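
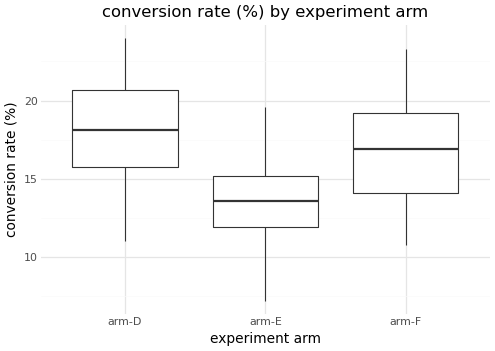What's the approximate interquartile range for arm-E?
≈ 3.0

Q3 ≈ 15.0, Q1 ≈ 12.0; IQR ≈ 3.0.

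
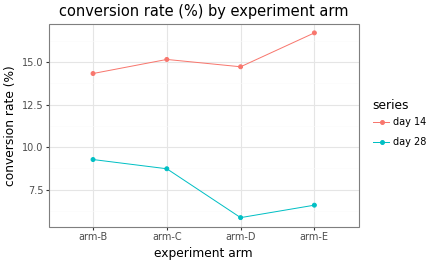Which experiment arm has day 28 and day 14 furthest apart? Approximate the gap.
arm-E: day 28 ≈ 7, day 14 ≈ 17 → gap ≈ 10. Next-largest (arm-D) is only ≈ 9.

arm-E, ≈ 10 %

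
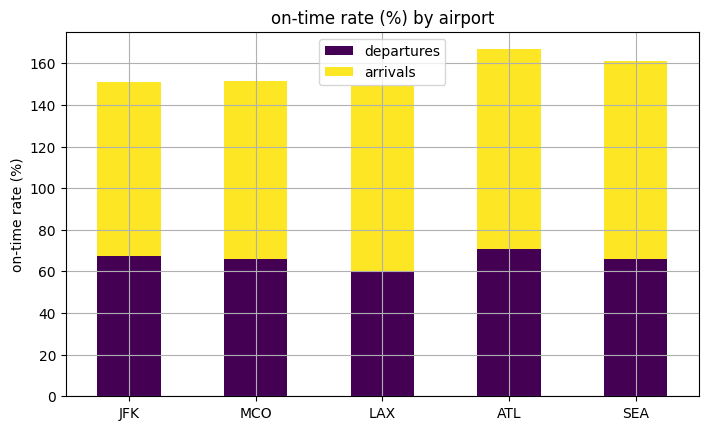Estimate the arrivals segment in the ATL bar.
arrivals top ≈ 160, bottom ≈ 80; segment ≈ 80.

≈ 80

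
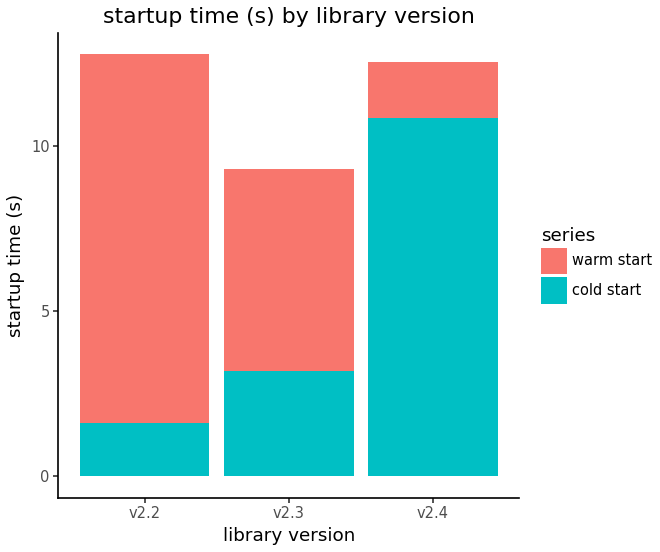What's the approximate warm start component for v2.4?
warm start top ≈ 12, bottom ≈ 10; segment ≈ 2.

≈ 2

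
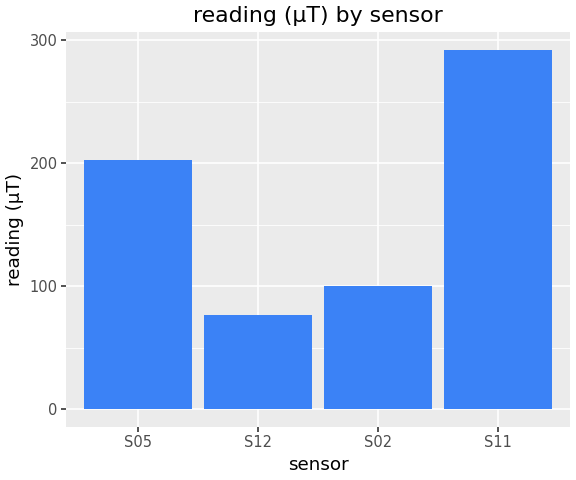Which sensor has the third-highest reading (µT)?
Top 4: S11 ≈ 300, S05 ≈ 200, S02 ≈ 100, S12 ≈ 75.

S02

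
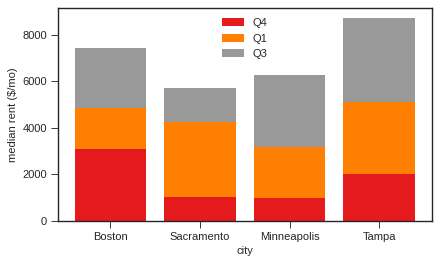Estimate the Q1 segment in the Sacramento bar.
≈ 3000

Q1 top ≈ 4000, bottom ≈ 1000; segment ≈ 3000.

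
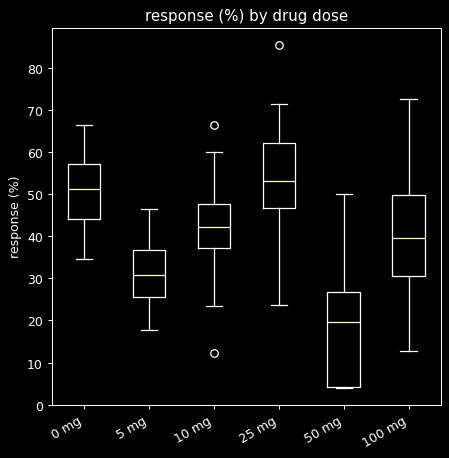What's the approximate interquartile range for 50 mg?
≈ 20

Q3 ≈ 25, Q1 ≈ 5; IQR ≈ 20.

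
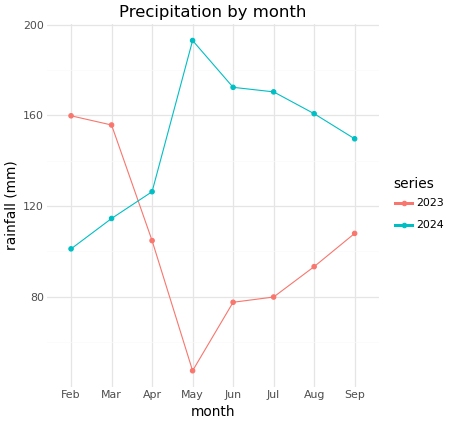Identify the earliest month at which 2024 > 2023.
Mar: 2024 ≈ 120 vs 2023 ≈ 160 (not yet); Apr: 2024 ≈ 120 vs 2023 ≈ 100 (first crossover).

Apr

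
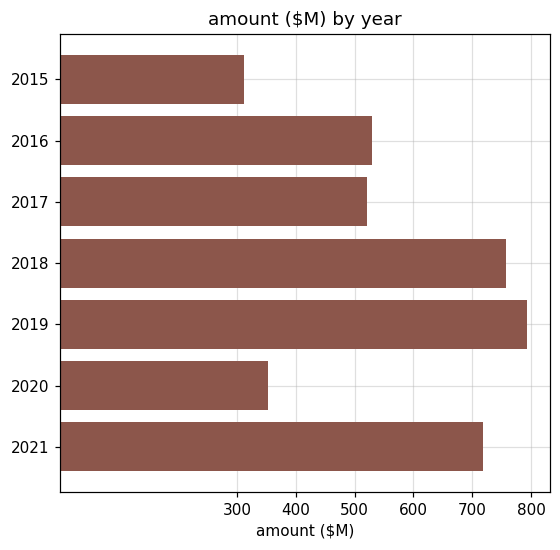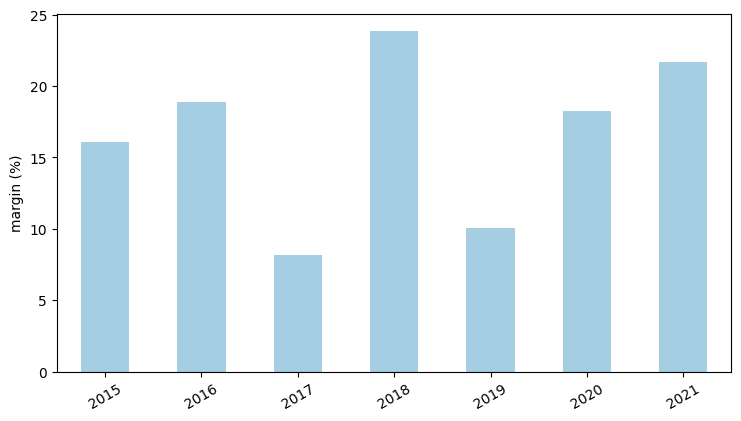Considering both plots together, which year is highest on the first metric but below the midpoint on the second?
2019

Chart 2 median margin (%) ≈ 20; below-median years: 2015, 2017, 2019. Among those, 2019 has the highest amount ($M) (≈ 800).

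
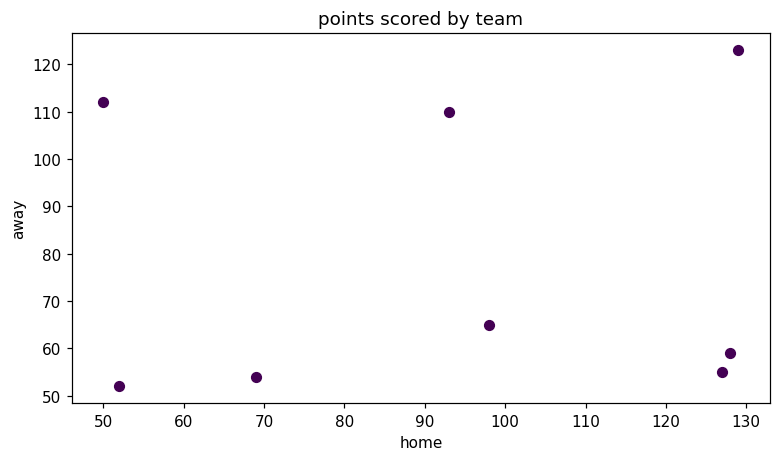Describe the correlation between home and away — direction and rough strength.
no clear correlation

Points are roughly uncorrelated; weak (|r| ≈ 0.0).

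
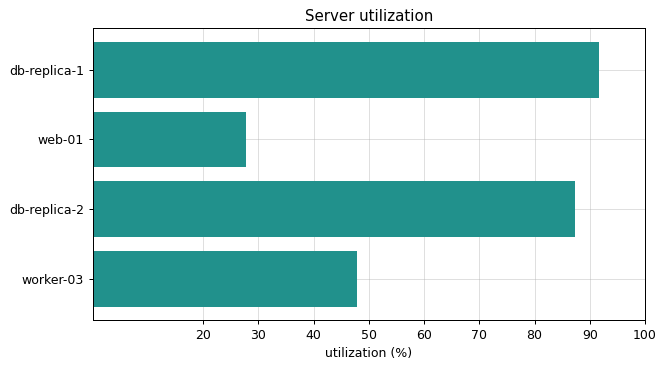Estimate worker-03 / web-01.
≈ 1.67×

worker-03 ≈ 50, web-01 ≈ 30; 50/30 ≈ 1.67.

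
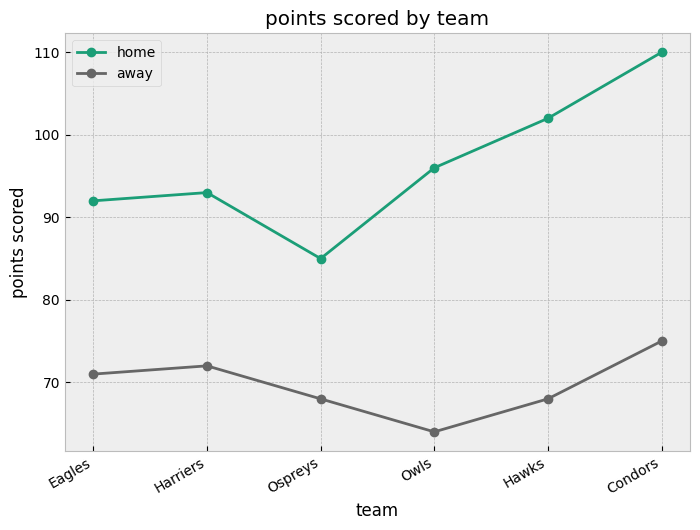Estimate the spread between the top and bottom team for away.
Max Condors ≈ 75, min Owls ≈ 65; range ≈ 10.

≈ 10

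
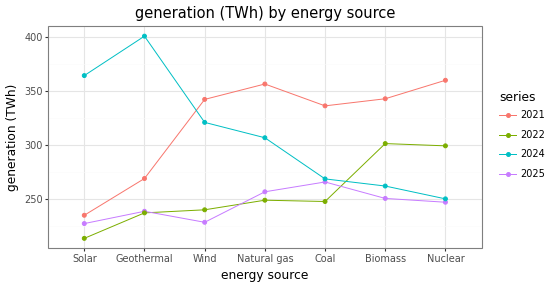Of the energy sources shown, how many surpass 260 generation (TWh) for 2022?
Above 260: Biomass, Nuclear.

2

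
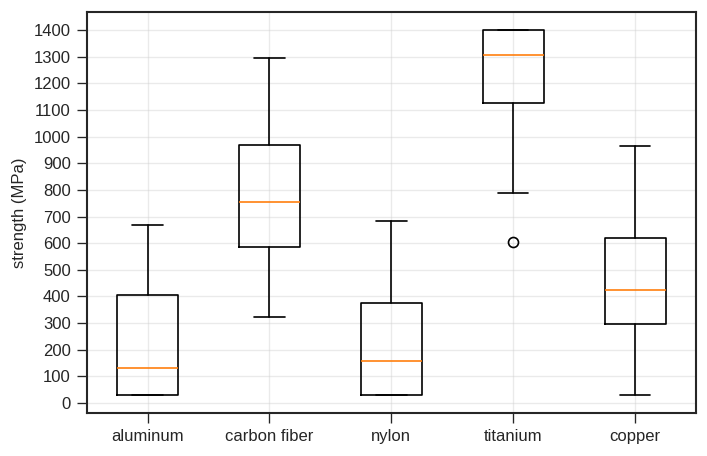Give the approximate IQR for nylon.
≈ 400

Q3 ≈ 400, Q1 ≈ 0; IQR ≈ 400.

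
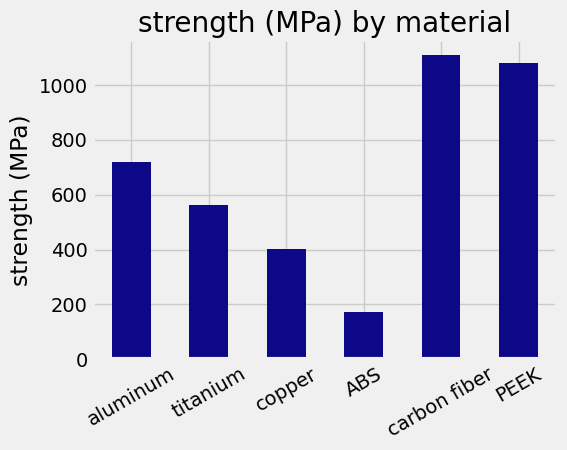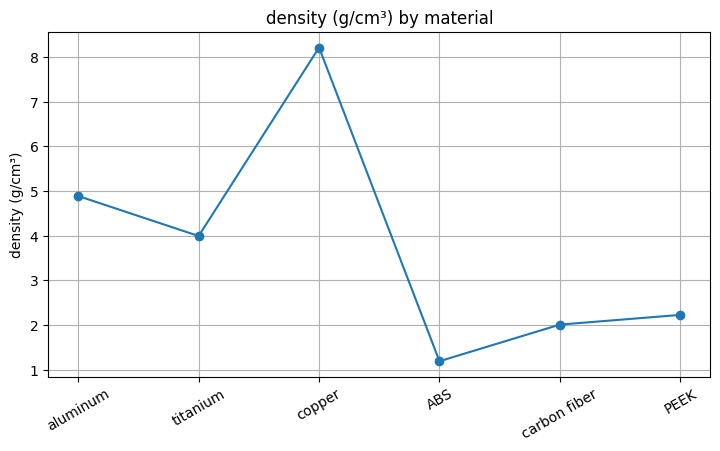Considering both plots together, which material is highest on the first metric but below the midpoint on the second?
carbon fiber

Chart 2 median density (g/cm³) ≈ 3; below-median materials: ABS, carbon fiber, PEEK. Among those, carbon fiber has the highest strength (MPa) (≈ 1200).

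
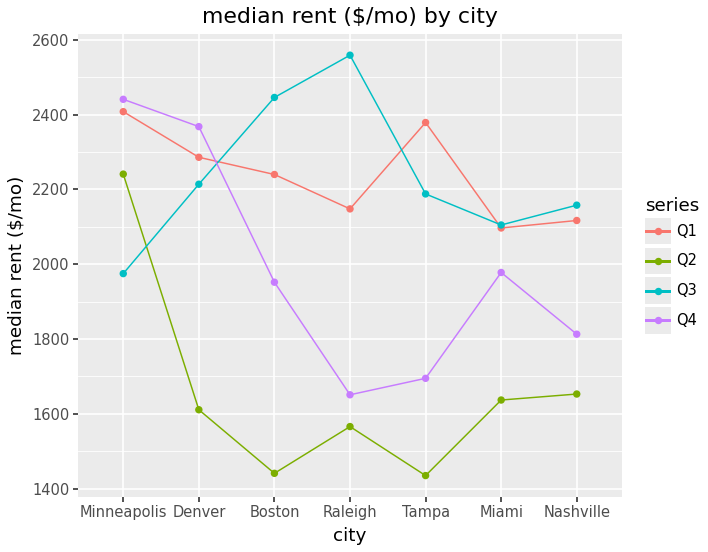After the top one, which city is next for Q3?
Top 3 for Q3: Raleigh ≈ 2600, Boston ≈ 2400, Denver ≈ 2200.

Boston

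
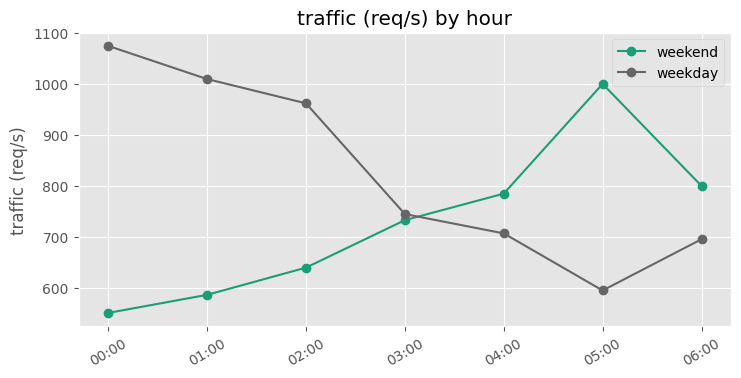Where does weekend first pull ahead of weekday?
03:00: weekend ≈ 750 vs weekday ≈ 750 (not yet); 04:00: weekend ≈ 800 vs weekday ≈ 700 (first crossover).

04:00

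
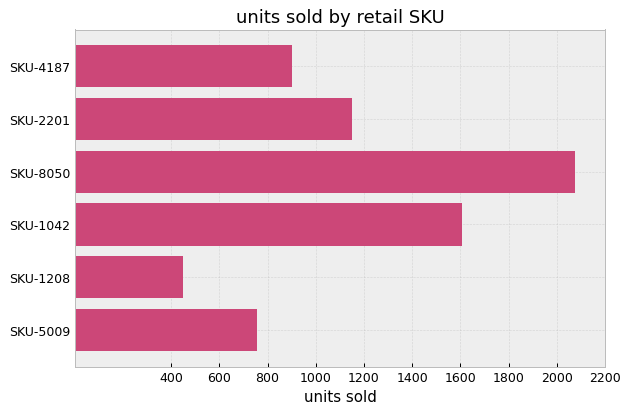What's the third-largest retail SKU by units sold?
Top 4: SKU-8050 ≈ 2000, SKU-1042 ≈ 1600, SKU-2201 ≈ 1200, SKU-4187 ≈ 1000.

SKU-2201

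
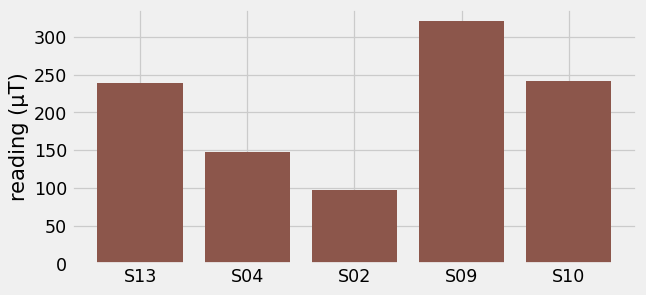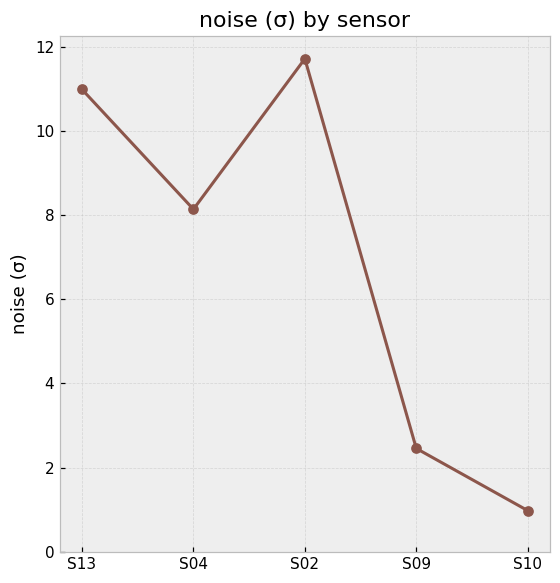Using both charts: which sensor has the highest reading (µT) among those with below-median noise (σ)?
S09

Chart 2 median noise (σ) ≈ 8; below-median sensors: S09, S10. Among those, S09 has the highest reading (µT) (≈ 300).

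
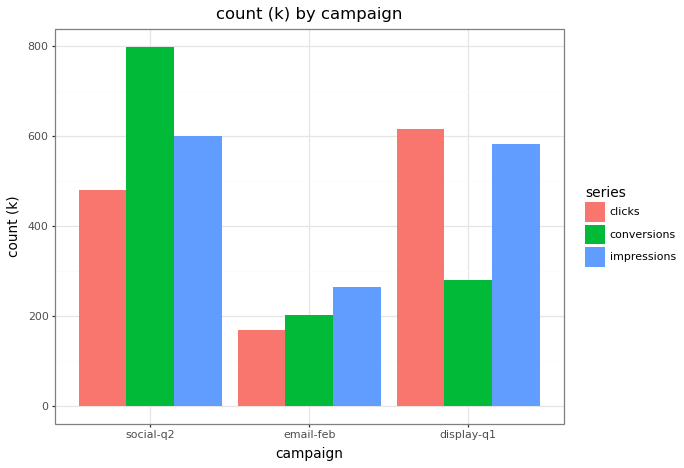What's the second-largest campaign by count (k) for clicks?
Top 3 for clicks: display-q1 ≈ 600, social-q2 ≈ 500, email-feb ≈ 200.

social-q2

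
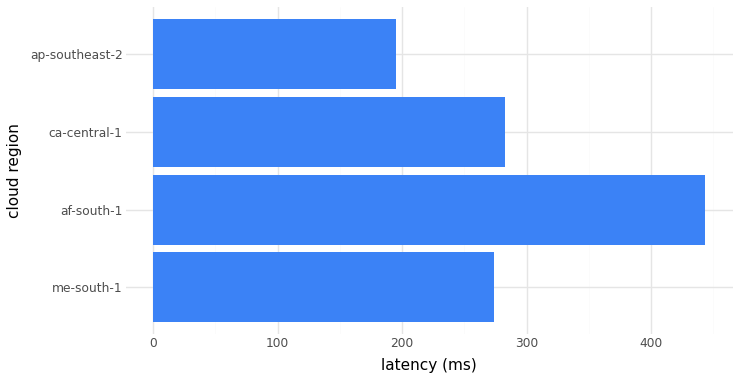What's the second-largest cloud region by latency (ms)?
Top 3: af-south-1 ≈ 450, ca-central-1 ≈ 300, me-south-1 ≈ 250.

ca-central-1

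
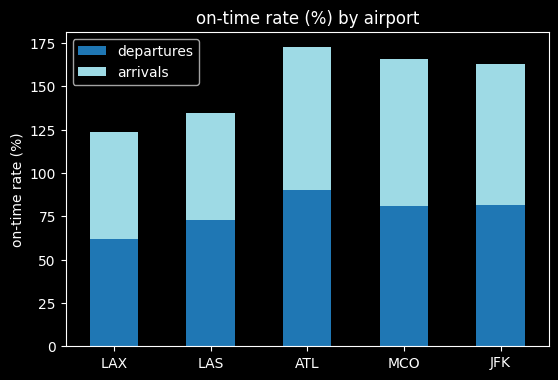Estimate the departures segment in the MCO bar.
departures top ≈ 80, bottom ≈ 0; segment ≈ 80.

≈ 80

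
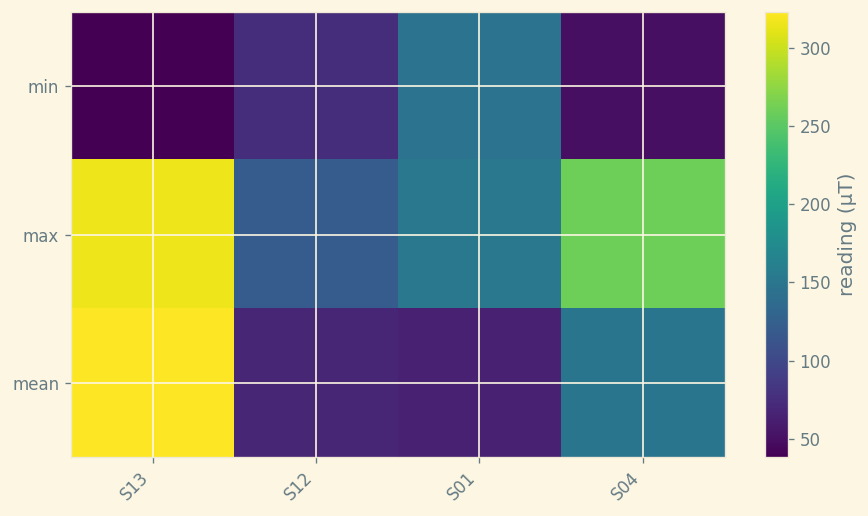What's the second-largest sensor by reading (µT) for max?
Top 3 for max: S13 ≈ 325, S04 ≈ 250, S01 ≈ 150.

S04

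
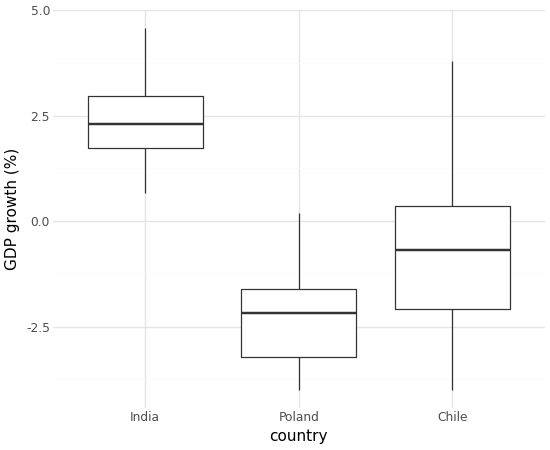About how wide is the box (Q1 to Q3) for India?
≈ 1.5

Q3 ≈ 3.0, Q1 ≈ 1.5; IQR ≈ 1.5.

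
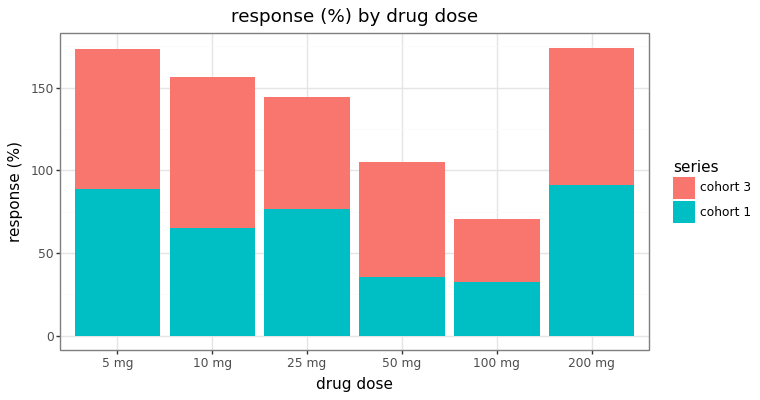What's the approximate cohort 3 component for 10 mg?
cohort 3 top ≈ 160, bottom ≈ 60; segment ≈ 100.

≈ 100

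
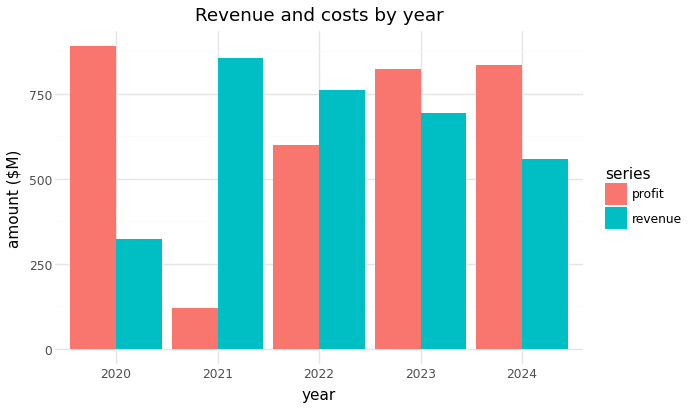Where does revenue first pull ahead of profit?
2021

2020: revenue ≈ 300 vs profit ≈ 900 (not yet); 2021: revenue ≈ 900 vs profit ≈ 100 (first crossover).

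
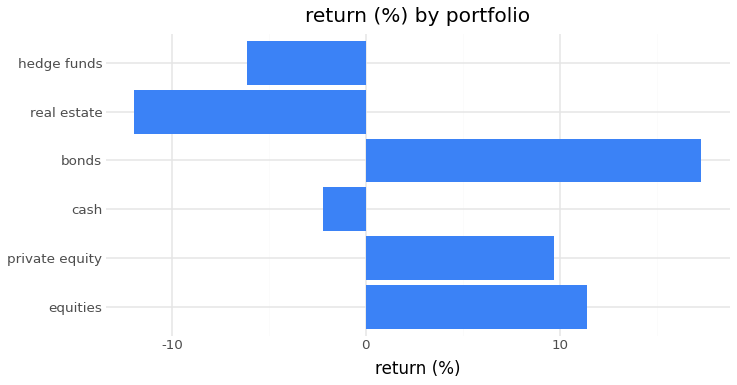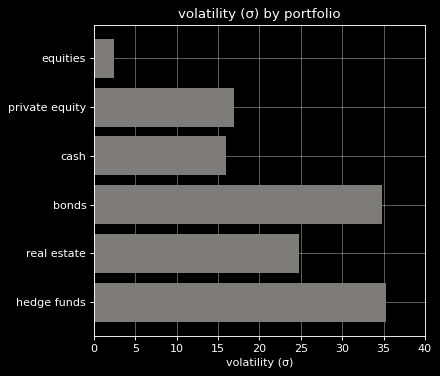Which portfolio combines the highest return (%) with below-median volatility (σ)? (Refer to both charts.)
equities

Chart 2 median volatility (σ) ≈ 20; below-median portfolios: equities, private equity, cash. Among those, equities has the highest return (%) (≈ 12).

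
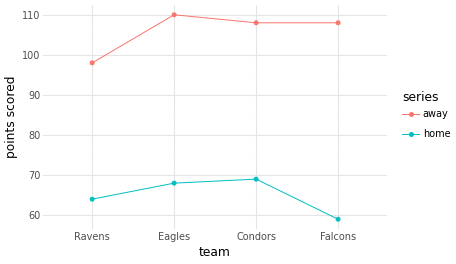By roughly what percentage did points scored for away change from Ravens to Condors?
Ravens ≈ 100, Condors ≈ 110; (110 − 100) / 100 ≈ +10%.

≈ +10%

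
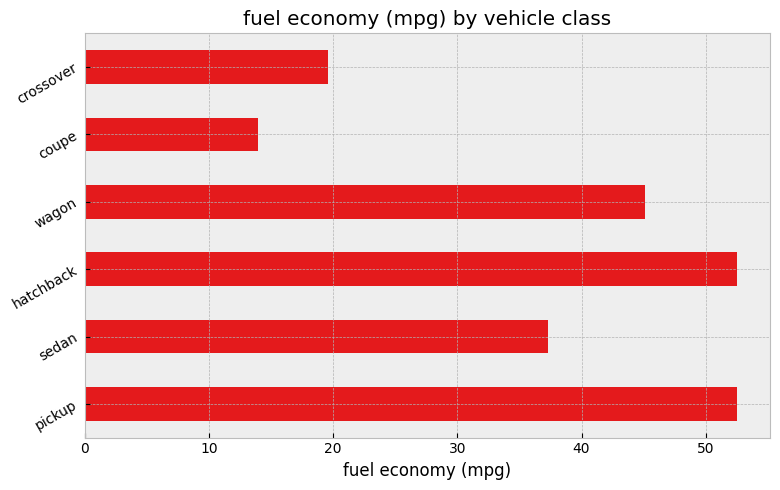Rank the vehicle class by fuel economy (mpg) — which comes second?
Top 3: hatchback ≈ 55, pickup ≈ 50, wagon ≈ 45.

pickup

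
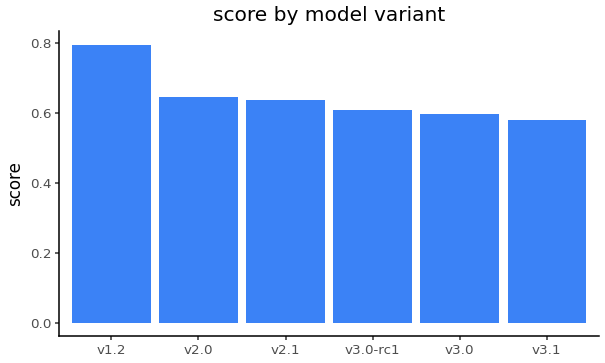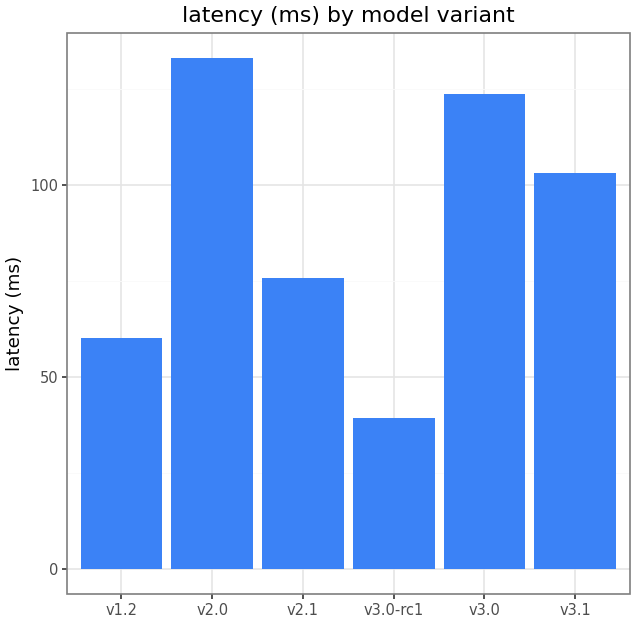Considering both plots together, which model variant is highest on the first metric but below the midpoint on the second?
v1.2

Chart 2 median latency (ms) ≈ 80; below-median model variants: v1.2, v2.1, v3.0-rc1. Among those, v1.2 has the highest score (≈ 0.8).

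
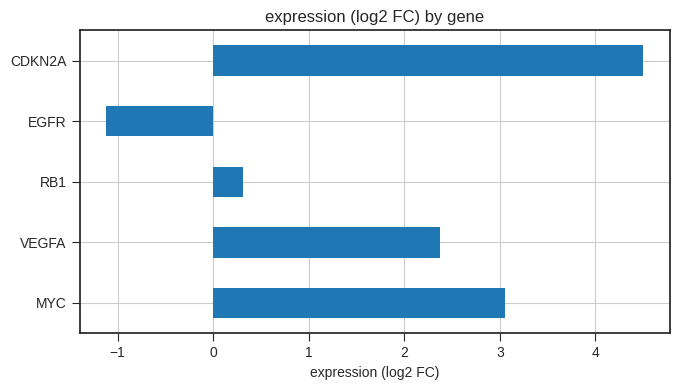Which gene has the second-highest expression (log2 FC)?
Top 3: CDKN2A ≈ 4.5, MYC ≈ 3.0, VEGFA ≈ 2.5.

MYC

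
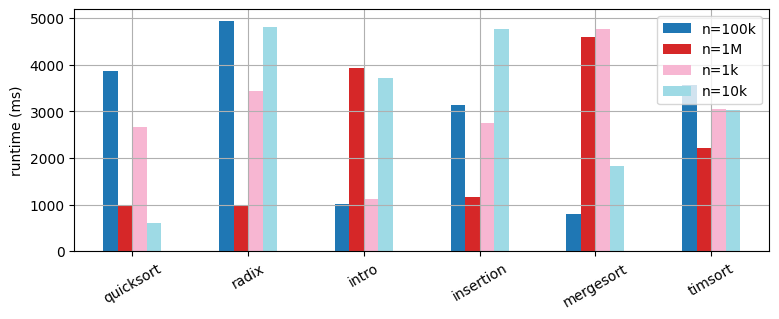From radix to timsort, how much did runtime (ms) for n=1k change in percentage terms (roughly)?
radix ≈ 3500, timsort ≈ 3000; (3000 − 3500) / 3500 ≈ -14.3%.

≈ -14.3%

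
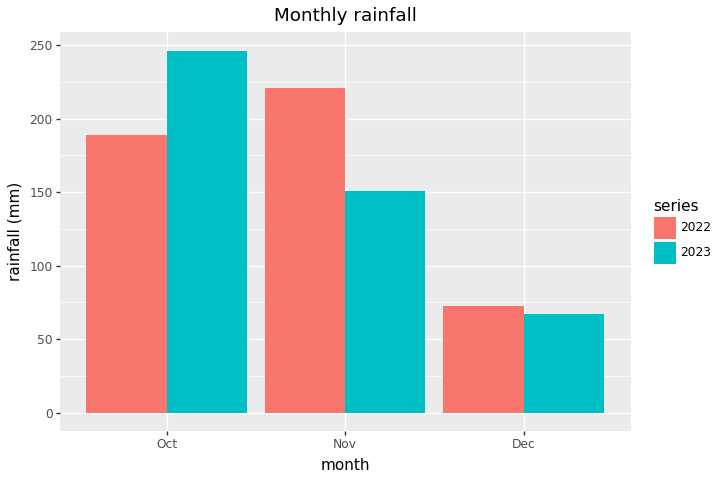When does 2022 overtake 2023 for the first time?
Oct: 2022 ≈ 200 vs 2023 ≈ 250 (not yet); Nov: 2022 ≈ 225 vs 2023 ≈ 150 (first crossover).

Nov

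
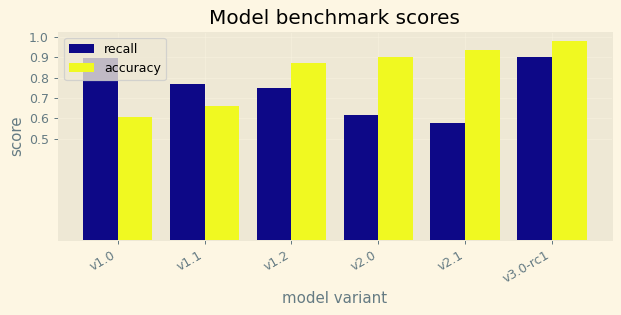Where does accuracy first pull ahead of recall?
v1.1: accuracy ≈ 0.7 vs recall ≈ 0.8 (not yet); v1.2: accuracy ≈ 0.9 vs recall ≈ 0.8 (first crossover).

v1.2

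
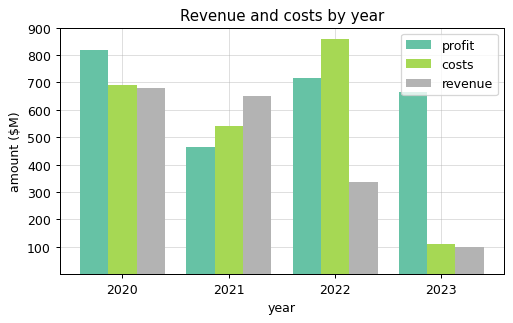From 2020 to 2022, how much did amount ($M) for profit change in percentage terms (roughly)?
2020 ≈ 800, 2022 ≈ 700; (700 − 800) / 800 ≈ -12.5%.

≈ -12.5%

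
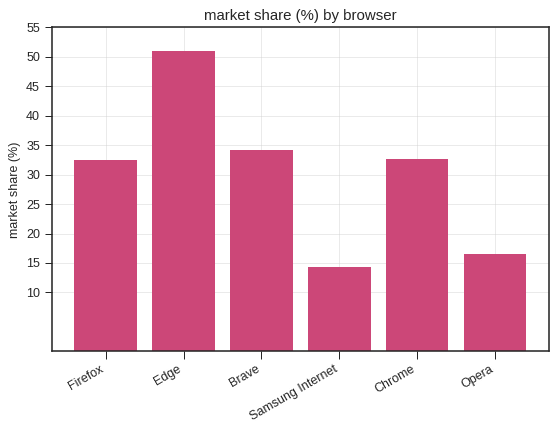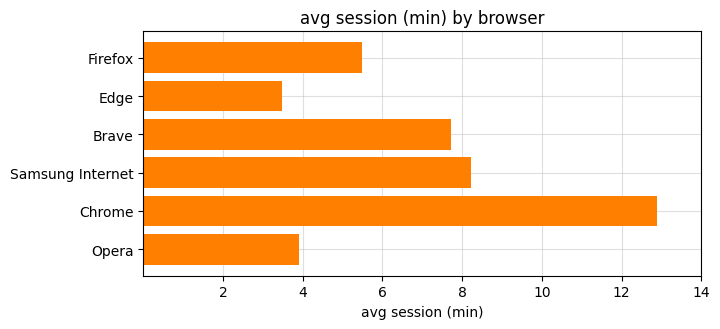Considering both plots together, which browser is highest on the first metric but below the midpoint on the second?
Edge

Chart 2 median avg session (min) ≈ 6; below-median browsers: Firefox, Edge, Opera. Among those, Edge has the highest market share (%) (≈ 50).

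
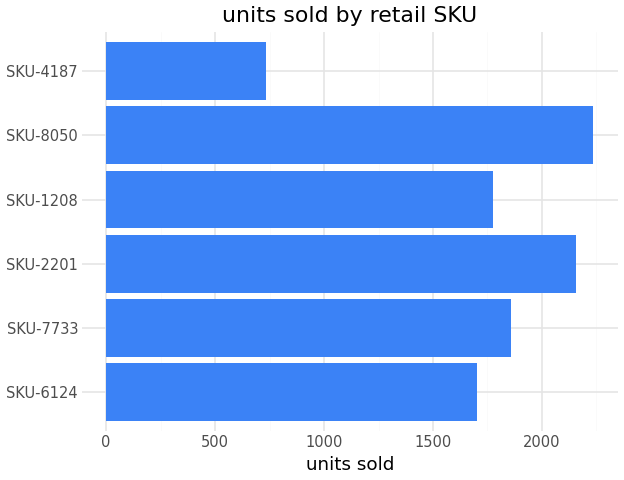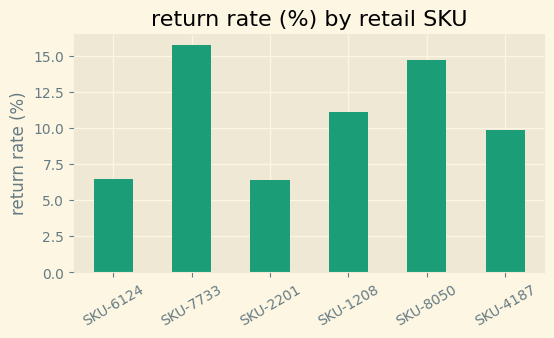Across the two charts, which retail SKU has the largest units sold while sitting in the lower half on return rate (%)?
Chart 2 median return rate (%) ≈ 10; below-median retail SKUs: SKU-6124, SKU-2201, SKU-4187. Among those, SKU-2201 has the highest units sold (≈ 2000).

SKU-2201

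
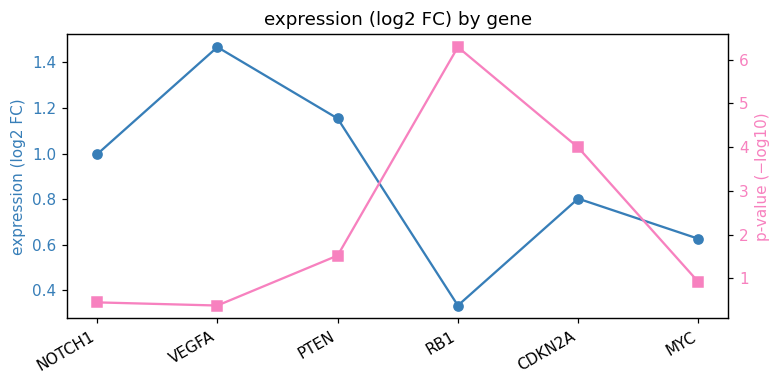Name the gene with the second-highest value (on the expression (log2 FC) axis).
Top 3 (on the expression (log2 FC) axis): VEGFA ≈ 1.5, PTEN ≈ 1.2, NOTCH1 ≈ 1.0.

PTEN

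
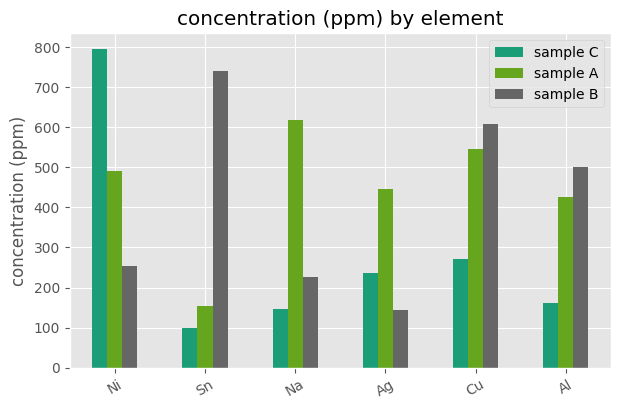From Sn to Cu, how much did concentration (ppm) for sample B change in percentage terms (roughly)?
Sn ≈ 700, Cu ≈ 600; (600 − 700) / 700 ≈ -14.3%.

≈ -14.3%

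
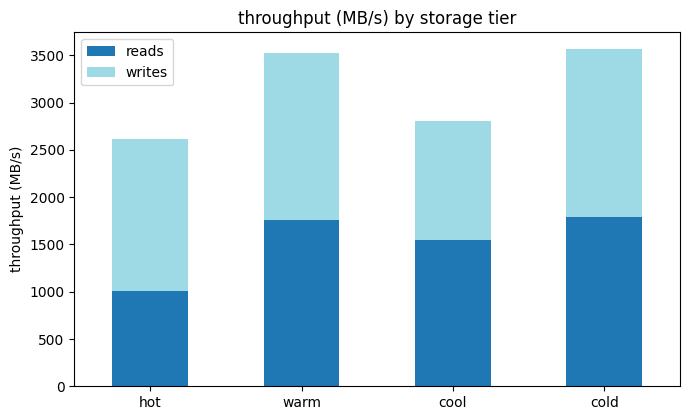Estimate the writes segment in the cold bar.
writes top ≈ 3500, bottom ≈ 2000; segment ≈ 1500.

≈ 1500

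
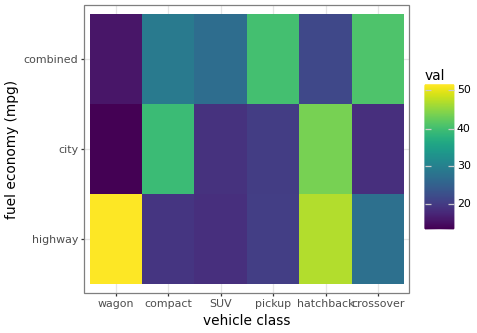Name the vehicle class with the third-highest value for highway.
crossover

Top 4 for highway: wagon ≈ 50, hatchback ≈ 45, crossover ≈ 25, pickup ≈ 20.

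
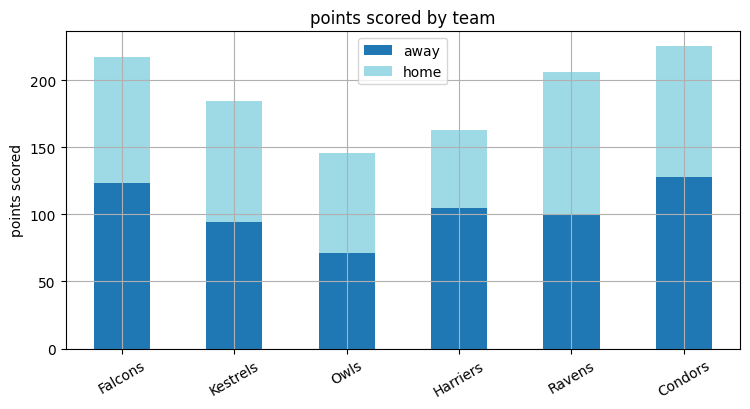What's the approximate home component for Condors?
home top ≈ 220, bottom ≈ 120; segment ≈ 100.

≈ 100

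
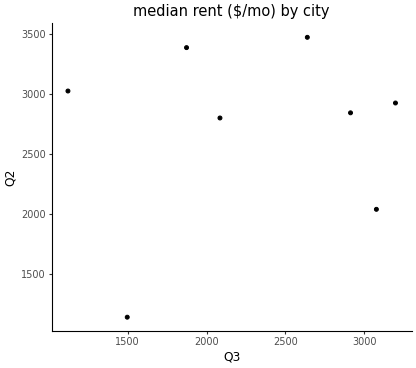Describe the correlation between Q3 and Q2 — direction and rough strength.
no clear correlation

Points are roughly uncorrelated; weak (|r| ≈ 0.1).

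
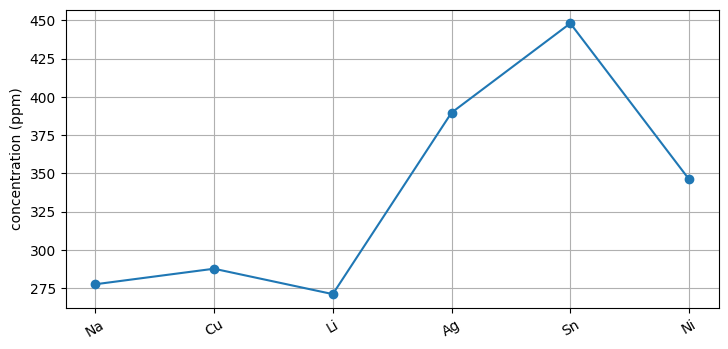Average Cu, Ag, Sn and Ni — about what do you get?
(280 + 380 + 440 + 340) / 4 ≈ 360.

≈ 360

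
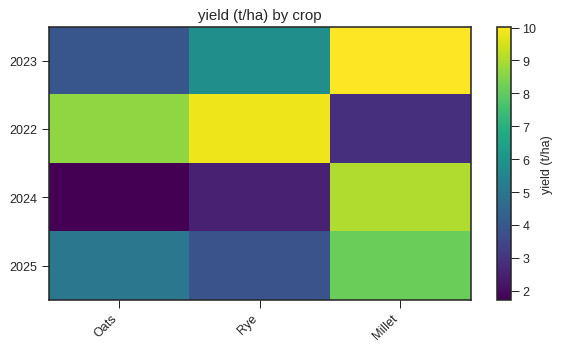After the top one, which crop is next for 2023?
Rye

Top 3 for 2023: Millet ≈ 10, Rye ≈ 6, Oats ≈ 4.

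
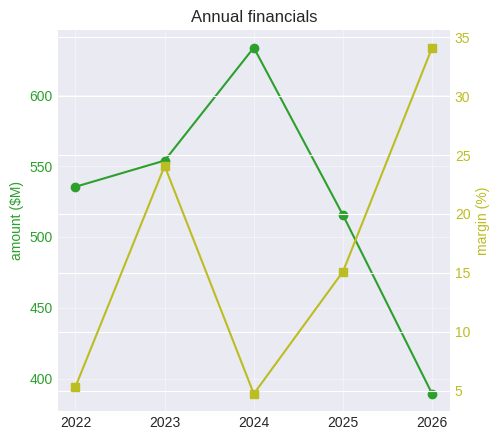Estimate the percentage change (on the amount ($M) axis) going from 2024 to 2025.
≈ -16%

2024 ≈ 625, 2025 ≈ 525; (525 − 625) / 625 ≈ -16%.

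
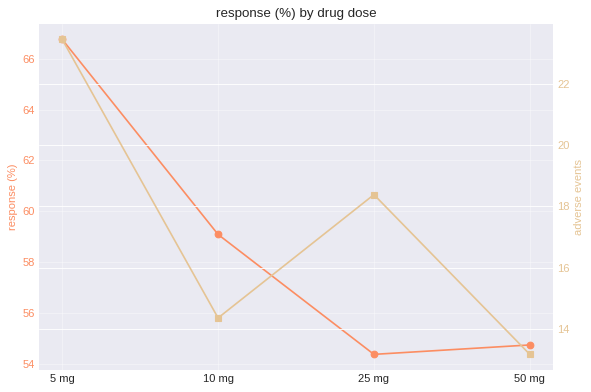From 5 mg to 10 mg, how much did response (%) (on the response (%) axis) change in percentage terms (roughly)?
5 mg ≈ 66, 10 mg ≈ 60; (60 − 66) / 66 ≈ -9.1%.

≈ -9.1%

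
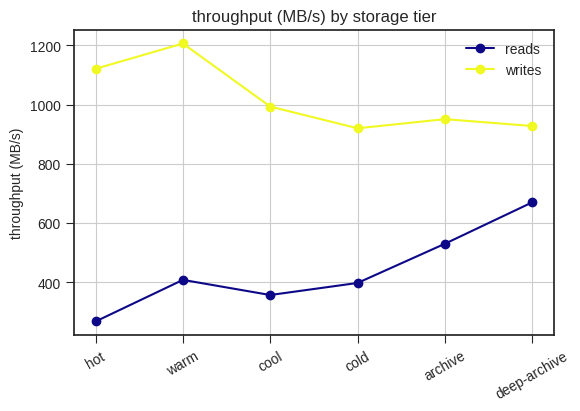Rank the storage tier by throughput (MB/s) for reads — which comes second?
Top 3 for reads: deep-archive ≈ 700, archive ≈ 500, warm ≈ 400.

archive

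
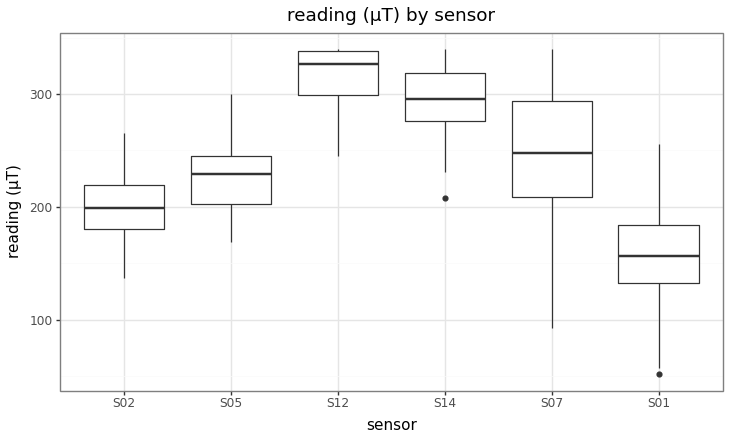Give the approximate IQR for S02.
≈ 40

Q3 ≈ 220, Q1 ≈ 180; IQR ≈ 40.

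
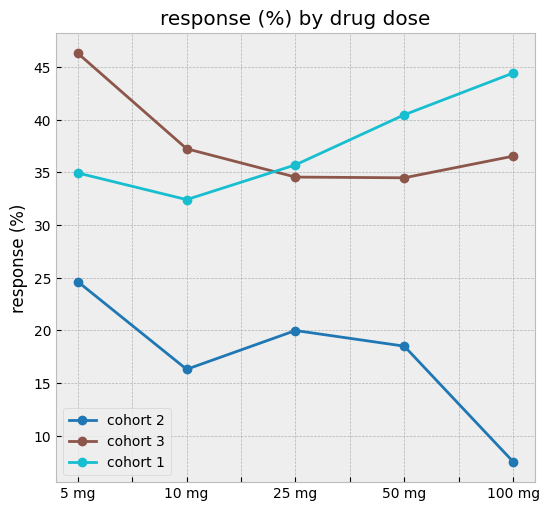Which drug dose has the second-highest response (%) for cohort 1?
Top 3 for cohort 1: 100 mg ≈ 45, 50 mg ≈ 40, 25 mg ≈ 35.

50 mg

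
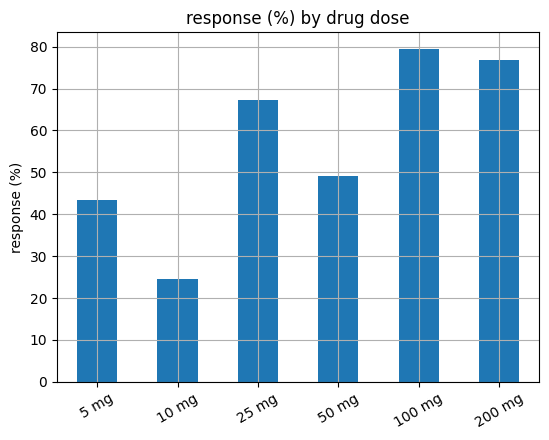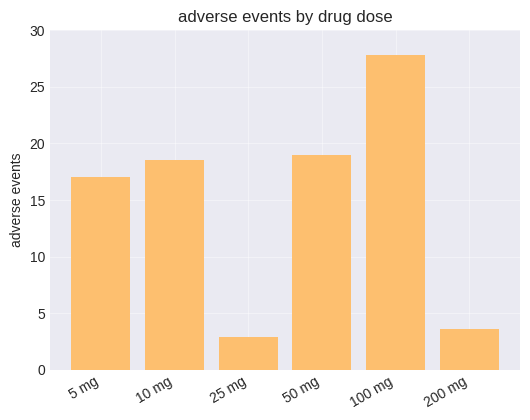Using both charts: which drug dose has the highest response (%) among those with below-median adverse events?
200 mg

Chart 2 median adverse events ≈ 20; below-median drug doses: 5 mg, 25 mg, 200 mg. Among those, 200 mg has the highest response (%) (≈ 80).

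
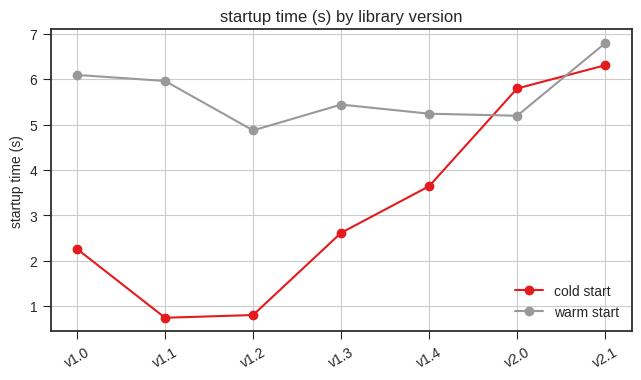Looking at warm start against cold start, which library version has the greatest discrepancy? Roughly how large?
v1.1, ≈ 5 s

v1.1: warm start ≈ 6, cold start ≈ 1 → gap ≈ 5. Next-largest (v1.2) is only ≈ 4.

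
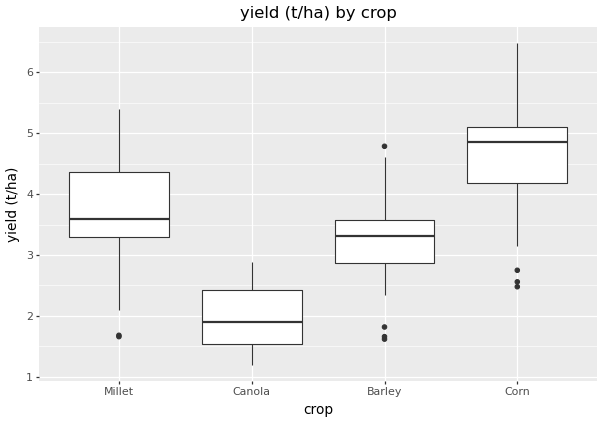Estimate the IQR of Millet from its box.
Q3 ≈ 4.5, Q1 ≈ 3.5; IQR ≈ 1.0.

≈ 1.0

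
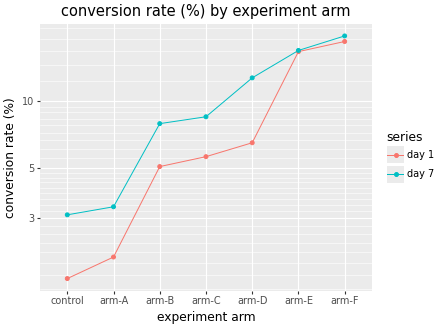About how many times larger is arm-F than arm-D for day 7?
arm-F ≈ 20, arm-D ≈ 12; 20/12 ≈ 1.67.

≈ 1.67×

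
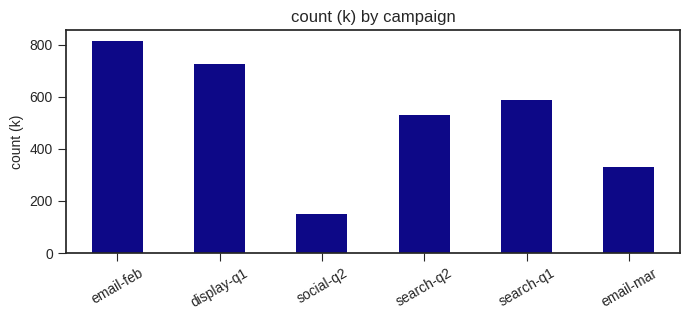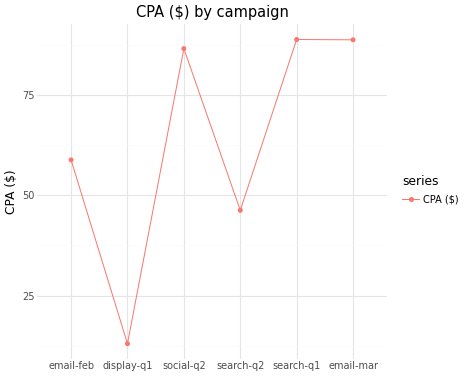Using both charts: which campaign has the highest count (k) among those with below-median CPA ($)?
Chart 2 median CPA ($) ≈ 70; below-median campaigns: email-feb, display-q1, search-q2. Among those, email-feb has the highest count (k) (≈ 800).

email-feb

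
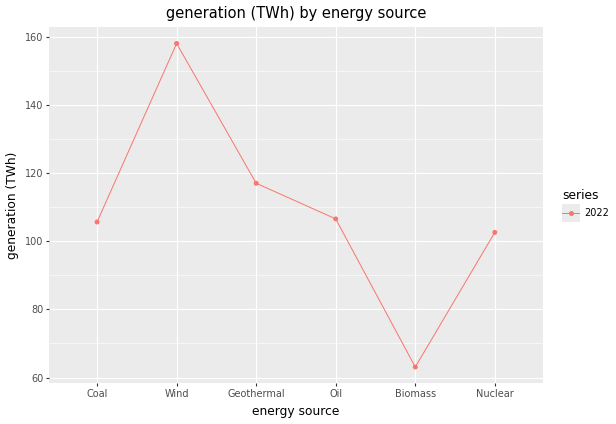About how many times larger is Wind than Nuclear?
≈ 1.6×

Wind ≈ 160, Nuclear ≈ 100; 160/100 ≈ 1.6.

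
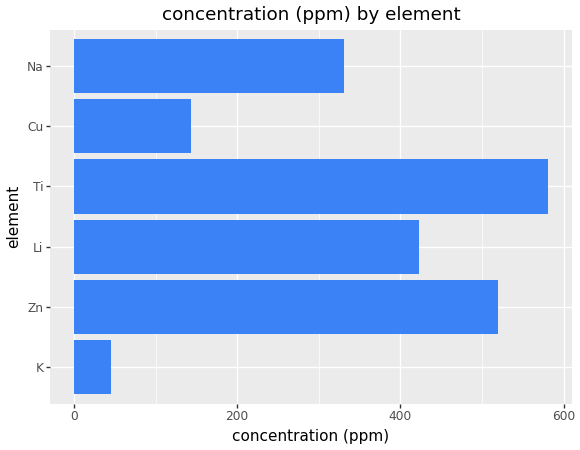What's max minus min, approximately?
Max Ti ≈ 600, min K ≈ 50; range ≈ 550.

≈ 550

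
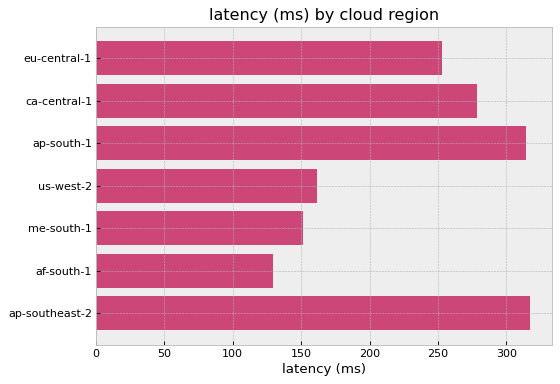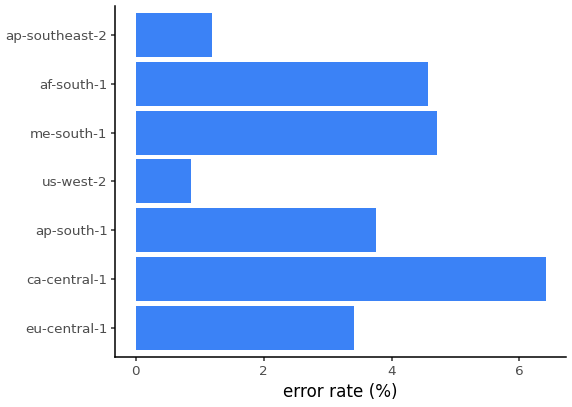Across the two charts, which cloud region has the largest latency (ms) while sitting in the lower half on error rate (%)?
ap-southeast-2

Chart 2 median error rate (%) ≈ 4; below-median cloud regions: eu-central-1, us-west-2, ap-southeast-2. Among those, ap-southeast-2 has the highest latency (ms) (≈ 300).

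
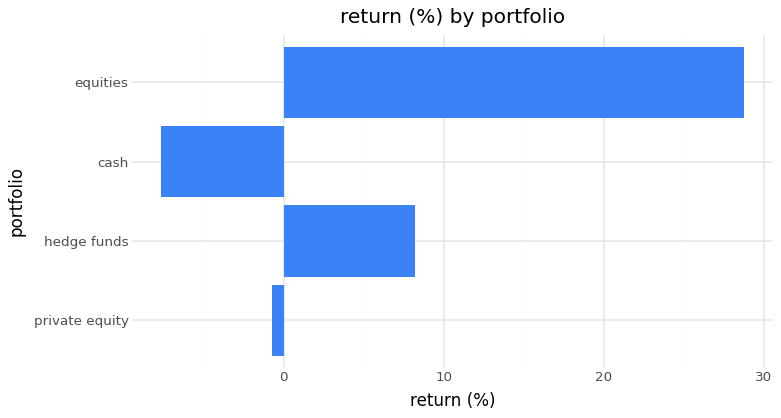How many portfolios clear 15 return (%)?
Above 15: equities.

1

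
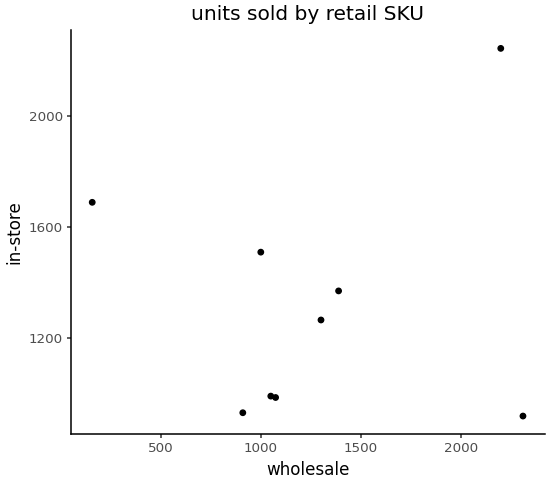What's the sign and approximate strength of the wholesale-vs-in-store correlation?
Points are roughly uncorrelated; weak (|r| ≈ 0.1).

no clear correlation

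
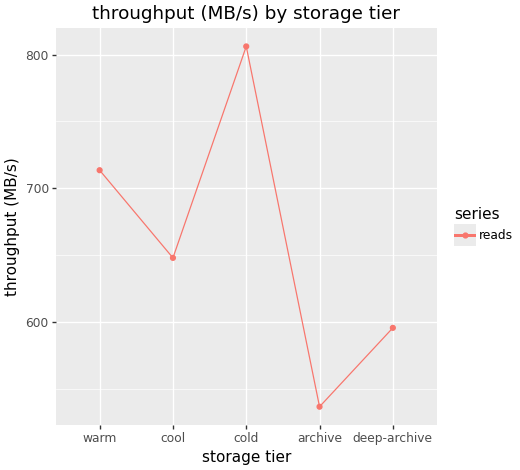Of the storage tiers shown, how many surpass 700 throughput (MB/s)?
2

Above 700: warm, cold.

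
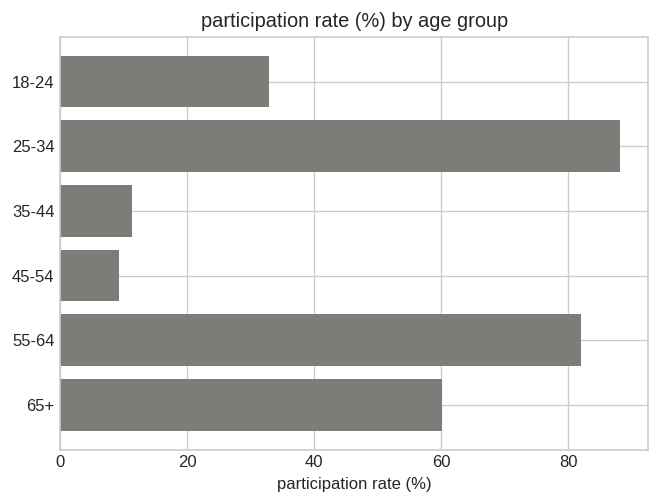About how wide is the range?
Max 25-34 ≈ 90, min 45-54 ≈ 10; range ≈ 80.

≈ 80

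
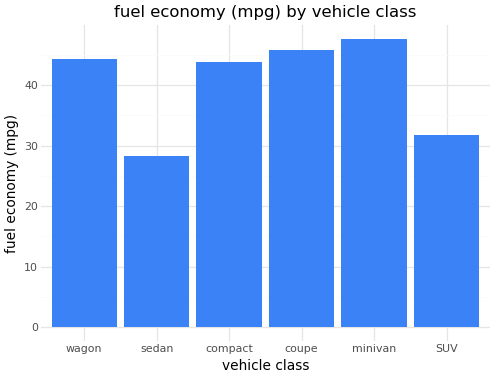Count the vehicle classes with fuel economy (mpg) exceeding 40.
4

Above 40: wagon, compact, coupe, minivan.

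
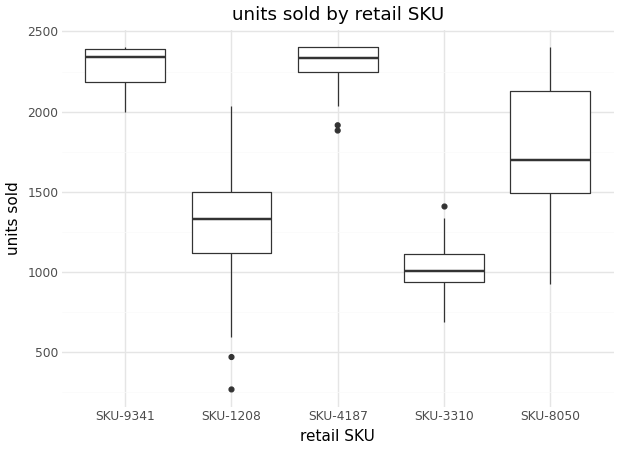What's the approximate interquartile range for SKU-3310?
≈ 200

Q3 ≈ 1200, Q1 ≈ 1000; IQR ≈ 200.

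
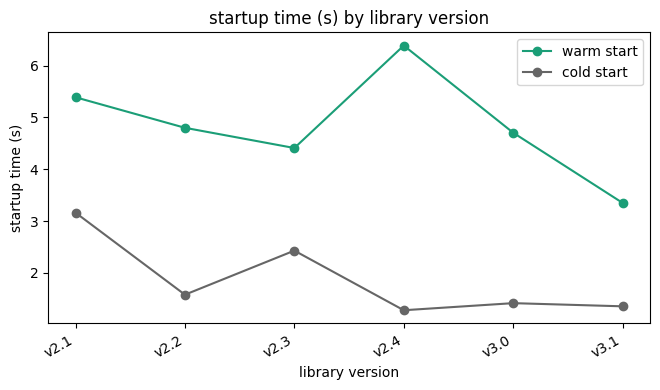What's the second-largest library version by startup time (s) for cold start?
v2.3

Top 3 for cold start: v2.1 ≈ 3.0, v2.3 ≈ 2.5, v2.2 ≈ 1.5.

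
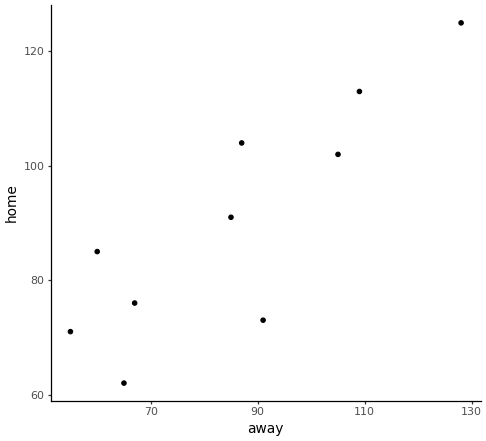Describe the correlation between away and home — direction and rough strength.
Points are positively correlated; strong (|r| ≈ 0.9).

positive, strong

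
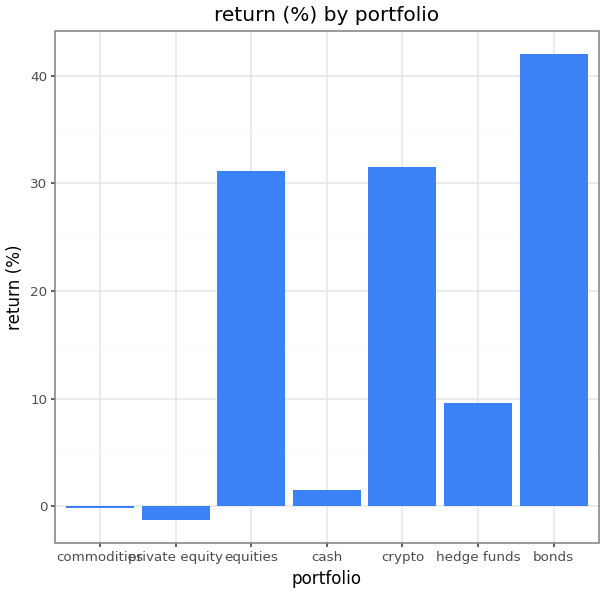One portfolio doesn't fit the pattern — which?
bonds

bonds ≈ 40; the rest sit between ≈ 0 and ≈ 30.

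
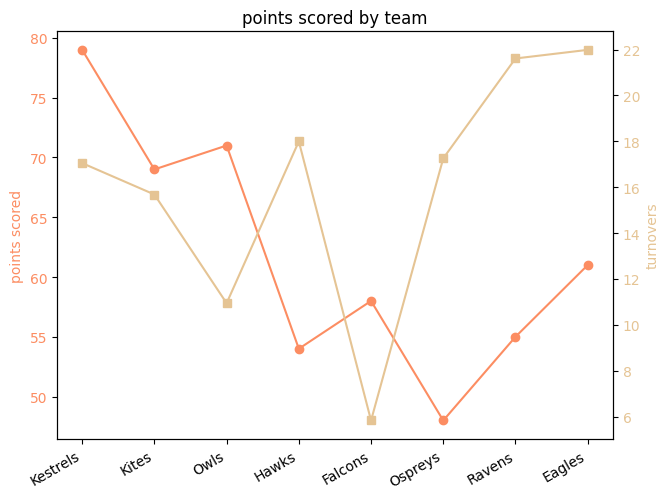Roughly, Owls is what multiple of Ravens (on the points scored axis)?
Owls ≈ 70, Ravens ≈ 55; 70/55 ≈ 1.27.

≈ 1.27×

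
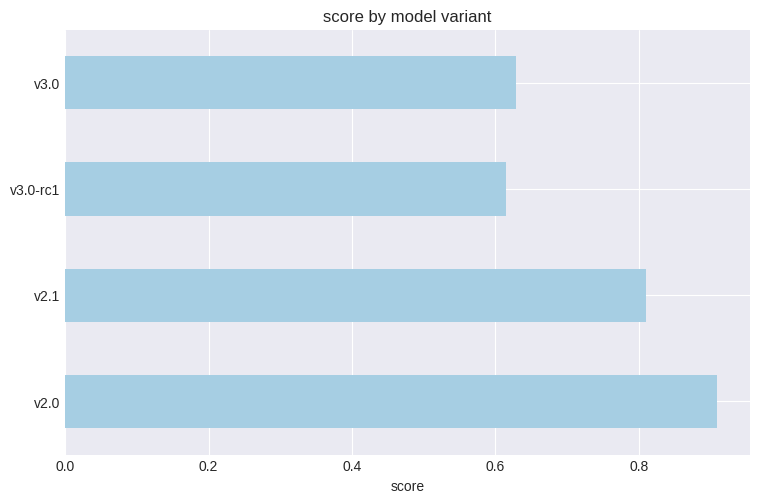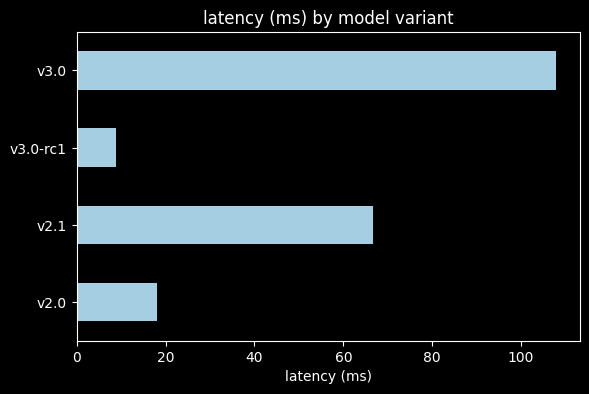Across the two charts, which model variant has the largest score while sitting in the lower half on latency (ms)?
v2.0

Chart 2 median latency (ms) ≈ 40; below-median model variants: v2.0, v3.0-rc1. Among those, v2.0 has the highest score (≈ 0.9).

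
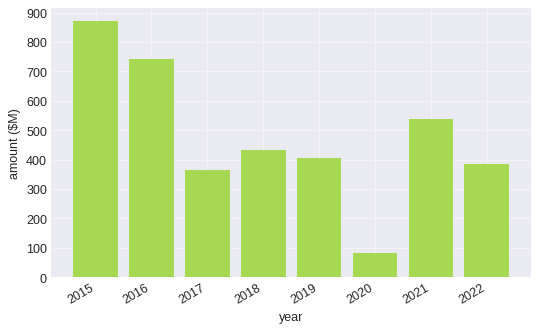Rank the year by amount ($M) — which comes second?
2016

Top 3: 2015 ≈ 900, 2016 ≈ 700, 2021 ≈ 500.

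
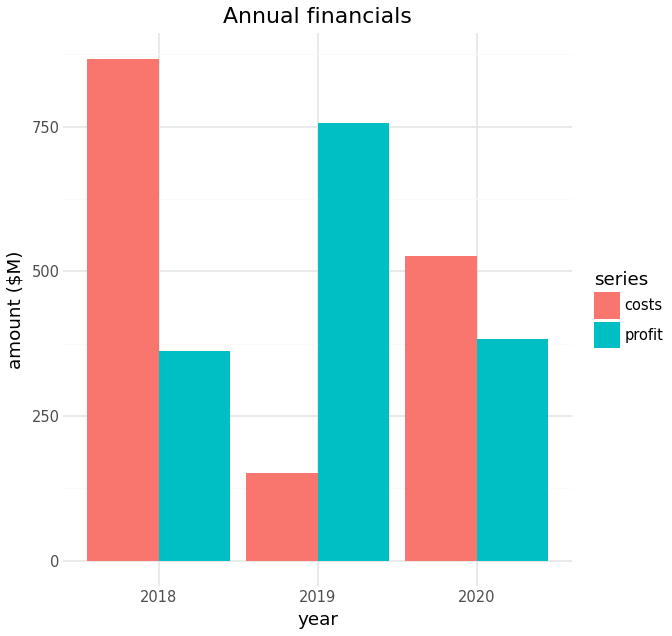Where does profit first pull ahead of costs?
2018: profit ≈ 400 vs costs ≈ 900 (not yet); 2019: profit ≈ 800 vs costs ≈ 200 (first crossover).

2019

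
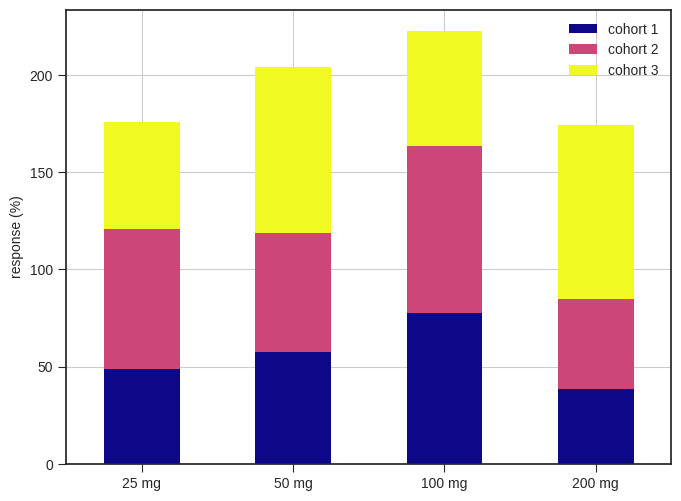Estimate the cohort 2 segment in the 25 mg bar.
cohort 2 top ≈ 120, bottom ≈ 40; segment ≈ 80.

≈ 80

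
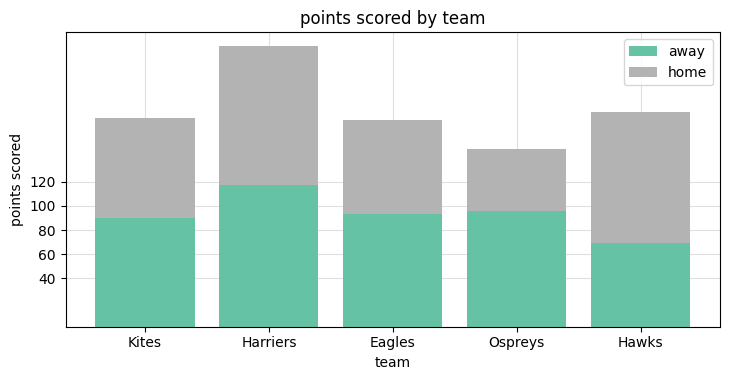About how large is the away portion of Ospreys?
away top ≈ 100, bottom ≈ 0; segment ≈ 100.

≈ 100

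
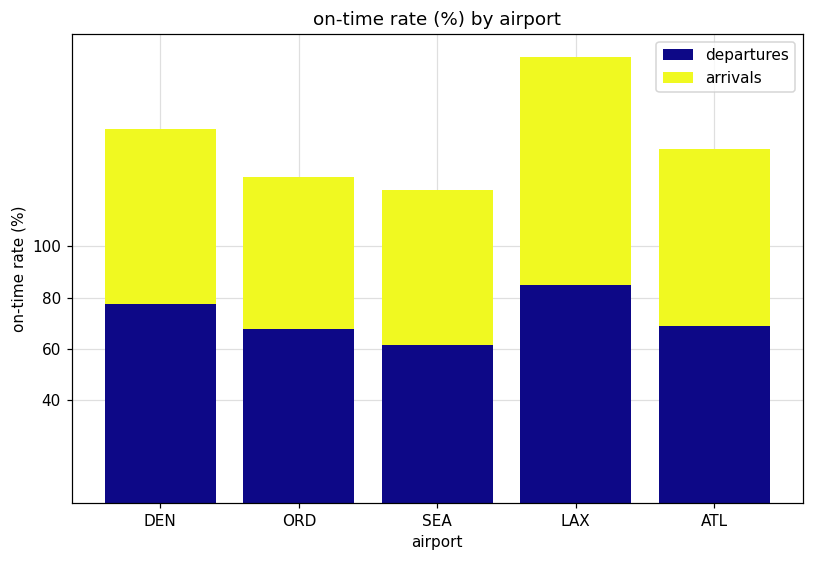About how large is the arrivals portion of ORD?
arrivals top ≈ 120, bottom ≈ 60; segment ≈ 60.

≈ 60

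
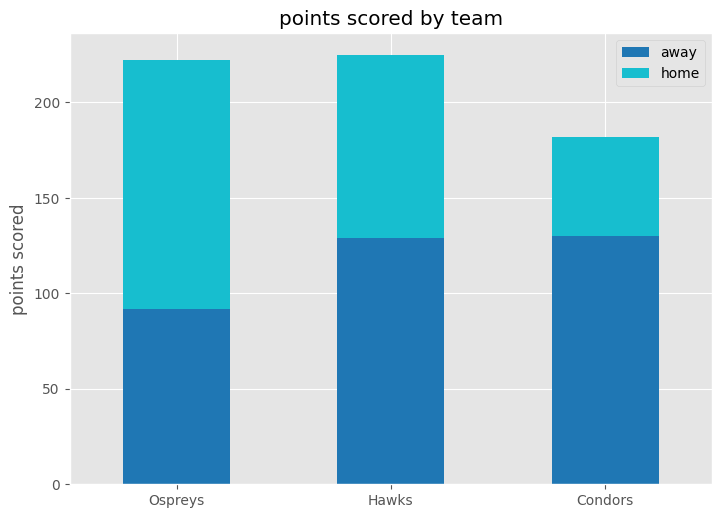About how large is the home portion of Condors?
≈ 60

home top ≈ 180, bottom ≈ 120; segment ≈ 60.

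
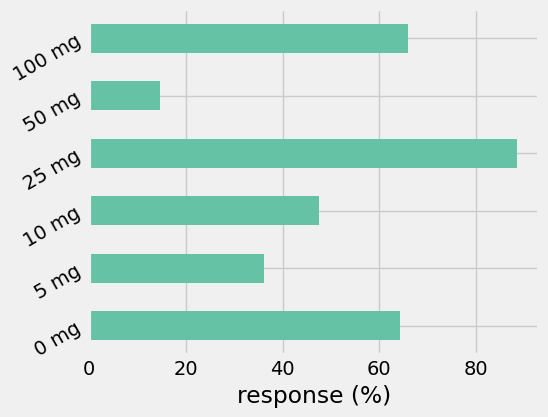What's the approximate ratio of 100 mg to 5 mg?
≈ 1.75×

100 mg ≈ 70, 5 mg ≈ 40; 70/40 ≈ 1.75.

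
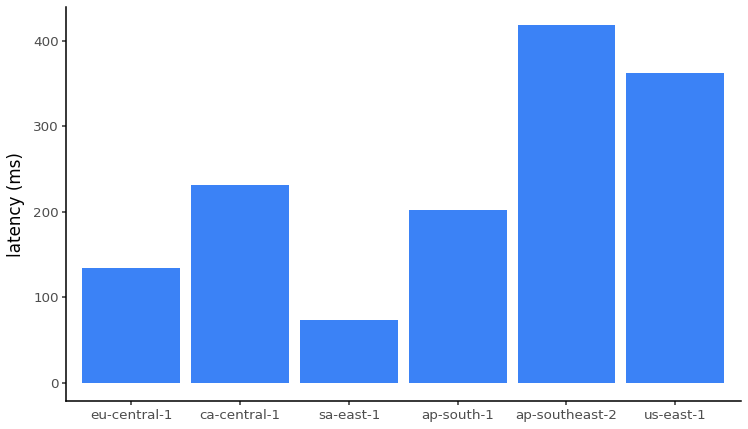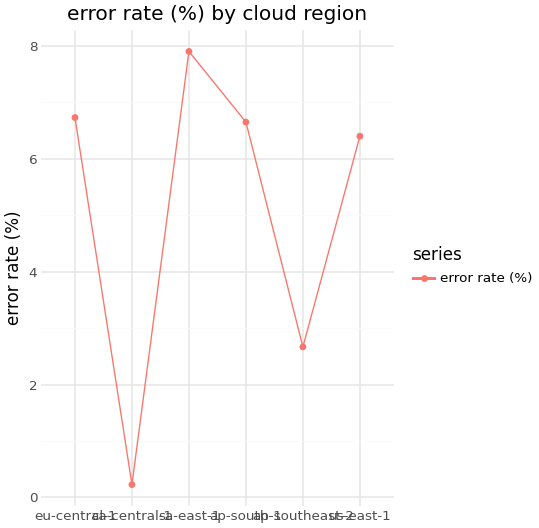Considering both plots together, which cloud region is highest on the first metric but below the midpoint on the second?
Chart 2 median error rate (%) ≈ 7; below-median cloud regions: ca-central-1, ap-southeast-2, us-east-1. Among those, ap-southeast-2 has the highest latency (ms) (≈ 400).

ap-southeast-2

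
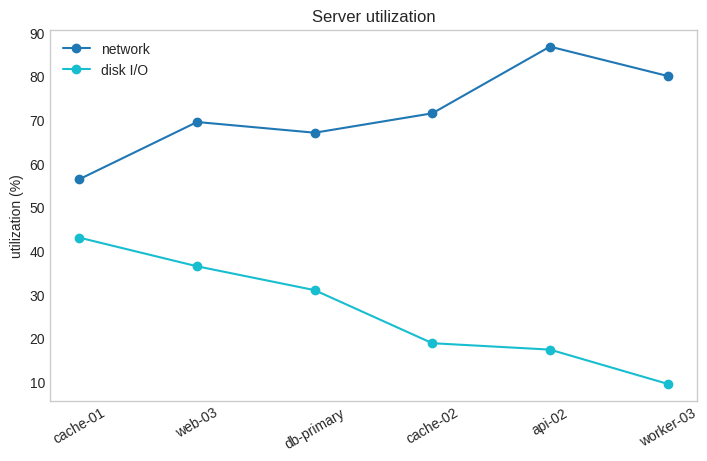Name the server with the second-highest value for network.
Top 3 for network: api-02 ≈ 90, worker-03 ≈ 80, cache-02 ≈ 70.

worker-03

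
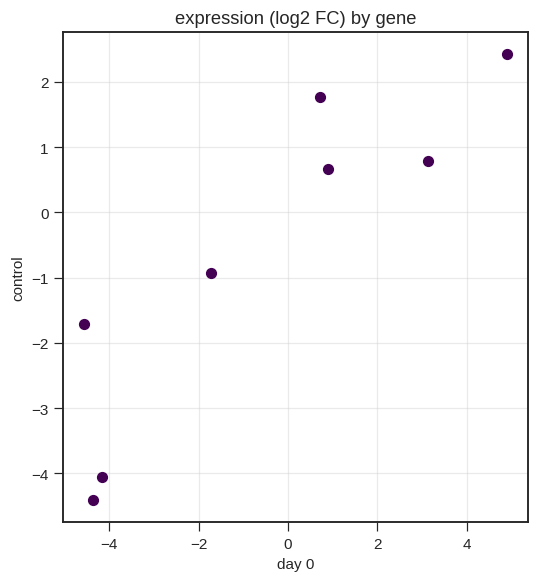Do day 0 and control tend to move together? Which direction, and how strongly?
Points are positively correlated; strong (|r| ≈ 0.9).

positive, strong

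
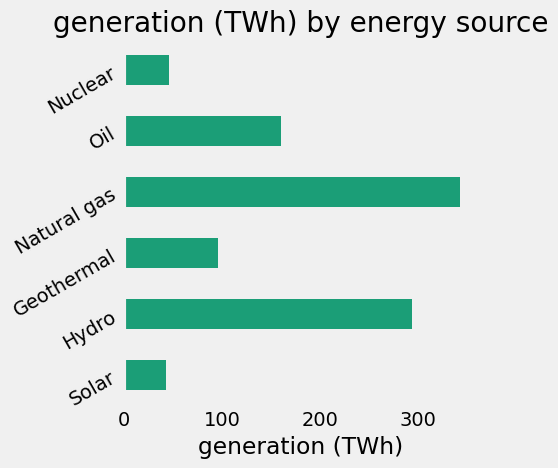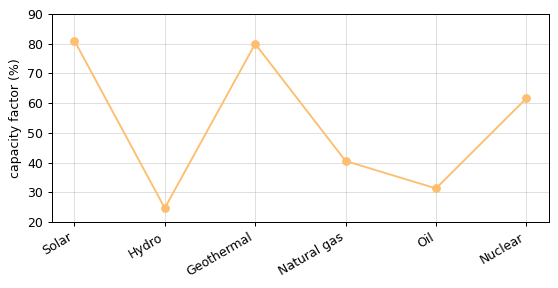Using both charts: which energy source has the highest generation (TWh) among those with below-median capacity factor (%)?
Chart 2 median capacity factor (%) ≈ 50; below-median energy sources: Hydro, Natural gas, Oil. Among those, Natural gas has the highest generation (TWh) (≈ 350).

Natural gas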